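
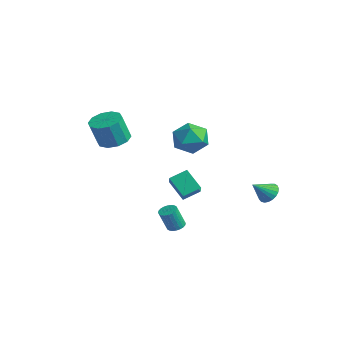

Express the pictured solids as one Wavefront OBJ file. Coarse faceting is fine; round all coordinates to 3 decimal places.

v 2.575 -1.23 -3.587
v 2.892 -1.596 -3.714
v 2.842 -2.055 -2.52
v 2.525 -1.69 -2.393
v 3.016 -1.457 -3.655
v 2.965 -1.916 -2.462
v 3.072 -1.283 -3.586
v 3.022 -1.742 -2.392
v 3.053 -1.102 -3.517
v 3.003 -1.561 -2.323
v 2.961 -0.94 -3.459
v 2.911 -1.399 -2.265
v 2.811 -0.822 -3.42
v 2.76 -1.281 -2.226
v 2.624 -0.767 -3.406
v 2.574 -1.226 -2.213
v 2.43 -0.782 -3.42
v 2.38 -1.241 -2.227
v 2.258 -0.865 -3.46
v 2.208 -1.324 -2.266
v 2.135 -1.004 -3.518
v 2.084 -1.463 -2.325
v 2.078 -1.178 -3.588
v 2.028 -1.637 -2.394
v 2.097 -1.359 -3.657
v 2.047 -1.818 -2.463
v 2.189 -1.521 -3.715
v 2.139 -1.98 -2.521
v 2.34 -1.639 -3.754
v 2.289 -2.098 -2.56
v 2.526 -1.694 -3.767
v 2.476 -2.153 -2.574
v 2.72 -1.679 -3.753
v 2.67 -2.138 -2.56
v 0.775 1.655 1.797
v 1.469 1.003 1.302
v -0.549 0.777 1.098
v 0.145 0.125 0.603
v 0.041 0.088 1.67
v 0.859 0.63 2.102
v 0.061 1.15 0.298
v 0.879 1.692 0.73
v 1.027 0.69 0.376
v 1.014 0.034 1.224
v -0.094 1.746 1.176
v -0.107 1.09 2.024
v -1.178 -2.611 1.324
v -0.663 -1.913 1.564
v -0.647 -2.431 3.036
v -1.162 -3.129 2.796
v -1.195 -1.762 1.623
v -1.179 -2.28 3.095
v -1.721 -1.936 1.568
v -1.705 -2.454 3.039
v -2.039 -2.367 1.42
v -2.023 -2.885 2.891
v -2.029 -2.892 1.235
v -2.012 -3.41 2.706
v -1.693 -3.309 1.084
v -1.677 -3.827 2.556
v -1.161 -3.46 1.025
v -1.145 -3.978 2.497
v -0.635 -3.286 1.081
v -0.619 -3.804 2.552
v -0.317 -2.855 1.229
v -0.301 -3.373 2.7
v -0.328 -2.33 1.414
v -0.311 -2.848 2.885
v -2.362 1.317 -2.983
v -2.174 2.291 -2.531
v -3.432 1.942 -3.882
v -3.243 2.915 -3.43
v -1.377 1.585 -3.97
v -1.188 2.558 -3.518
v -2.446 2.209 -4.869
v -2.258 3.183 -4.417
v 2.816 4.124 -2.575
v 3.31 3.793 -2.905
v 2.724 3.176 -1.765
v 3.456 3.942 -2.715
v 3.492 4.122 -2.5
v 3.411 4.303 -2.298
v 3.227 4.452 -2.144
v 2.972 4.545 -2.065
v 2.69 4.565 -2.074
v 2.43 4.509 -2.169
v 2.236 4.385 -2.335
v 2.143 4.217 -2.543
v 2.167 4.033 -2.755
v 2.302 3.864 -2.937
v 2.527 3.74 -3.056
v 2.801 3.682 -3.092
v 3.078 3.701 -3.039
f 2 1 5
f 2 5 3
f 3 5 6
f 3 6 4
f 5 1 7
f 5 7 6
f 6 7 8
f 6 8 4
f 7 1 9
f 7 9 8
f 8 9 10
f 8 10 4
f 9 1 11
f 9 11 10
f 10 11 12
f 10 12 4
f 11 1 13
f 11 13 12
f 12 13 14
f 12 14 4
f 13 1 15
f 13 15 14
f 14 15 16
f 14 16 4
f 15 1 17
f 15 17 16
f 16 17 18
f 16 18 4
f 17 1 19
f 17 19 18
f 18 19 20
f 18 20 4
f 19 1 21
f 19 21 20
f 20 21 22
f 20 22 4
f 21 1 23
f 21 23 22
f 22 23 24
f 22 24 4
f 23 1 25
f 23 25 24
f 24 25 26
f 24 26 4
f 25 1 27
f 25 27 26
f 26 27 28
f 26 28 4
f 27 1 29
f 27 29 28
f 28 29 30
f 28 30 4
f 29 1 31
f 29 31 30
f 30 31 32
f 30 32 4
f 31 1 33
f 31 33 32
f 32 33 34
f 32 34 4
f 33 1 2
f 33 2 34
f 34 2 3
f 34 3 4
f 35 46 40
f 35 40 36
f 35 36 42
f 35 42 45
f 35 45 46
f 36 40 44
f 40 46 39
f 46 45 37
f 45 42 41
f 42 36 43
f 38 44 39
f 38 39 37
f 38 37 41
f 38 41 43
f 38 43 44
f 39 44 40
f 37 39 46
f 41 37 45
f 43 41 42
f 44 43 36
f 48 47 51
f 48 51 49
f 49 51 52
f 49 52 50
f 51 47 53
f 51 53 52
f 52 53 54
f 52 54 50
f 53 47 55
f 53 55 54
f 54 55 56
f 54 56 50
f 55 47 57
f 55 57 56
f 56 57 58
f 56 58 50
f 57 47 59
f 57 59 58
f 58 59 60
f 58 60 50
f 59 47 61
f 59 61 60
f 60 61 62
f 60 62 50
f 61 47 63
f 61 63 62
f 62 63 64
f 62 64 50
f 63 47 65
f 63 65 64
f 64 65 66
f 64 66 50
f 65 47 67
f 65 67 66
f 66 67 68
f 66 68 50
f 67 47 48
f 67 48 68
f 68 48 49
f 68 49 50
f 70 72 69
f 73 70 69
f 69 72 71
f 71 73 69
f 70 76 72
f 74 70 73
f 74 76 70
f 72 76 71
f 75 73 71
f 71 76 75
f 75 74 73
f 76 74 75
f 78 77 80
f 78 80 79
f 80 77 81
f 80 81 79
f 81 77 82
f 81 82 79
f 82 77 83
f 82 83 79
f 83 77 84
f 83 84 79
f 84 77 85
f 84 85 79
f 85 77 86
f 85 86 79
f 86 77 87
f 86 87 79
f 87 77 88
f 87 88 79
f 88 77 89
f 88 89 79
f 89 77 90
f 89 90 79
f 90 77 91
f 90 91 79
f 91 77 92
f 91 92 79
f 92 77 93
f 92 93 79
f 93 77 78
f 93 78 79



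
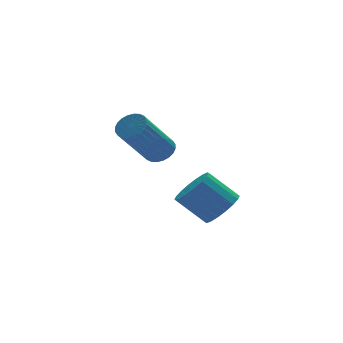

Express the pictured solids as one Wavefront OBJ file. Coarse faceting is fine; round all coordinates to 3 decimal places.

v -1.299 3.419 1.001
v -0.891 2.998 1.169
v -2.173 2.38 2.728
v -2.581 2.801 2.559
v -0.822 3.184 1.3
v -2.103 2.567 2.859
v -0.826 3.407 1.385
v -2.107 2.789 2.944
v -0.902 3.631 1.412
v -2.183 3.013 2.97
v -1.038 3.822 1.376
v -2.319 3.205 2.934
v -1.214 3.953 1.283
v -2.495 3.335 2.841
v -1.403 4.002 1.147
v -2.684 3.384 2.705
v -1.576 3.962 0.988
v -2.857 3.345 2.547
v -1.707 3.84 0.832
v -2.989 3.222 2.391
v -1.777 3.653 0.701
v -3.058 3.036 2.26
v -1.773 3.431 0.616
v -3.054 2.813 2.175
v -1.697 3.207 0.59
v -2.978 2.589 2.148
v -1.561 3.015 0.626
v -2.842 2.398 2.184
v -1.385 2.885 0.719
v -2.666 2.267 2.277
v -1.196 2.836 0.855
v -2.477 2.218 2.413
v -1.023 2.875 1.013
v -2.304 2.258 2.572
v 1.041 3.393 -2.209
v 1.429 2.929 -1.598
v 0.507 3.522 -0.56
v 0.119 3.987 -1.171
v 1.634 3.252 -1.601
v 0.711 3.846 -0.564
v 1.721 3.604 -1.725
v 0.798 4.197 -0.688
v 1.673 3.914 -1.945
v 0.75 4.507 -0.907
v 1.5 4.121 -2.216
v 0.577 4.714 -1.179
v 1.237 4.183 -2.487
v 0.314 4.777 -1.449
v 0.935 4.09 -2.702
v 0.012 4.683 -1.665
v 0.653 3.858 -2.82
v -0.269 4.451 -1.782
v 0.449 3.534 -2.816
v -0.474 4.128 -1.779
v 0.362 3.183 -2.692
v -0.561 3.776 -1.655
v 0.41 2.873 -2.473
v -0.513 3.466 -1.435
v 0.583 2.666 -2.201
v -0.34 3.259 -1.164
v 0.846 2.603 -1.931
v -0.077 3.197 -0.893
v 1.148 2.697 -1.715
v 0.225 3.29 -0.678
f 2 1 5
f 2 5 3
f 3 5 6
f 3 6 4
f 5 1 7
f 5 7 6
f 6 7 8
f 6 8 4
f 7 1 9
f 7 9 8
f 8 9 10
f 8 10 4
f 9 1 11
f 9 11 10
f 10 11 12
f 10 12 4
f 11 1 13
f 11 13 12
f 12 13 14
f 12 14 4
f 13 1 15
f 13 15 14
f 14 15 16
f 14 16 4
f 15 1 17
f 15 17 16
f 16 17 18
f 16 18 4
f 17 1 19
f 17 19 18
f 18 19 20
f 18 20 4
f 19 1 21
f 19 21 20
f 20 21 22
f 20 22 4
f 21 1 23
f 21 23 22
f 22 23 24
f 22 24 4
f 23 1 25
f 23 25 24
f 24 25 26
f 24 26 4
f 25 1 27
f 25 27 26
f 26 27 28
f 26 28 4
f 27 1 29
f 27 29 28
f 28 29 30
f 28 30 4
f 29 1 31
f 29 31 30
f 30 31 32
f 30 32 4
f 31 1 33
f 31 33 32
f 32 33 34
f 32 34 4
f 33 1 2
f 33 2 34
f 34 2 3
f 34 3 4
f 36 35 39
f 36 39 37
f 37 39 40
f 37 40 38
f 39 35 41
f 39 41 40
f 40 41 42
f 40 42 38
f 41 35 43
f 41 43 42
f 42 43 44
f 42 44 38
f 43 35 45
f 43 45 44
f 44 45 46
f 44 46 38
f 45 35 47
f 45 47 46
f 46 47 48
f 46 48 38
f 47 35 49
f 47 49 48
f 48 49 50
f 48 50 38
f 49 35 51
f 49 51 50
f 50 51 52
f 50 52 38
f 51 35 53
f 51 53 52
f 52 53 54
f 52 54 38
f 53 35 55
f 53 55 54
f 54 55 56
f 54 56 38
f 55 35 57
f 55 57 56
f 56 57 58
f 56 58 38
f 57 35 59
f 57 59 58
f 58 59 60
f 58 60 38
f 59 35 61
f 59 61 60
f 60 61 62
f 60 62 38
f 61 35 63
f 61 63 62
f 62 63 64
f 62 64 38
f 63 35 36
f 63 36 64
f 64 36 37
f 64 37 38



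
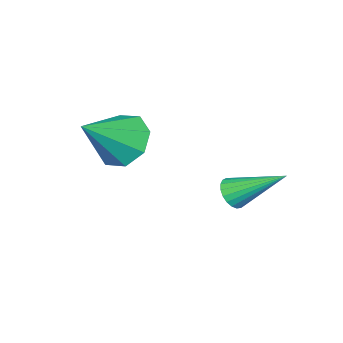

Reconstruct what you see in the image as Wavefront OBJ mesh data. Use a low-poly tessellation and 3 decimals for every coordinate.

v 2.416 -2.211 1.396
v 3.029 -2.368 0.582
v 3.924 -2.489 2.584
v 3 -1.61 0.796
v 2.629 -1.204 1.361
v 2.134 -1.388 1.946
v 1.804 -2.054 2.209
v 1.833 -2.812 1.995
v 2.203 -3.218 1.43
v 2.699 -3.034 0.845
v 0.105 0.125 -1.112
v 0.674 0.186 -0.934
v -0.425 1.715 0.032
v 0.668 0.33 -1.137
v 0.564 0.439 -1.336
v 0.381 0.493 -1.497
v 0.15 0.484 -1.591
v -0.089 0.413 -1.602
v -0.294 0.291 -1.528
v -0.43 0.141 -1.383
v -0.474 -0.012 -1.191
v -0.418 -0.141 -0.985
v -0.271 -0.224 -0.801
v -0.06 -0.247 -0.671
v 0.181 -0.206 -0.618
v 0.408 -0.108 -0.649
v 0.582 0.031 -0.761
f 2 1 4
f 2 4 3
f 4 1 5
f 4 5 3
f 5 1 6
f 5 6 3
f 6 1 7
f 6 7 3
f 7 1 8
f 7 8 3
f 8 1 9
f 8 9 3
f 9 1 10
f 9 10 3
f 10 1 2
f 10 2 3
f 12 11 14
f 12 14 13
f 14 11 15
f 14 15 13
f 15 11 16
f 15 16 13
f 16 11 17
f 16 17 13
f 17 11 18
f 17 18 13
f 18 11 19
f 18 19 13
f 19 11 20
f 19 20 13
f 20 11 21
f 20 21 13
f 21 11 22
f 21 22 13
f 22 11 23
f 22 23 13
f 23 11 24
f 23 24 13
f 24 11 25
f 24 25 13
f 25 11 26
f 25 26 13
f 26 11 27
f 26 27 13
f 27 11 12
f 27 12 13



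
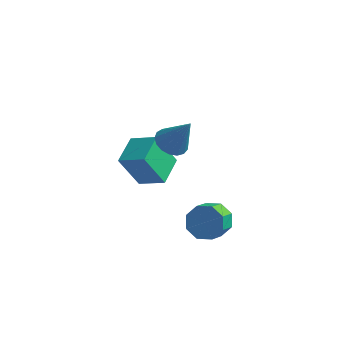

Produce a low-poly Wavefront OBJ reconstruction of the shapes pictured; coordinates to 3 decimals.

v -0.394 -0.129 2.861
v 0.134 -0.726 2.565
v 0.534 -0.131 4.519
v 0.315 -0.376 2.464
v 0.334 0.03 2.453
v 0.186 0.4 2.536
v -0.095 0.648 2.694
v -0.444 0.719 2.89
v -0.782 0.595 3.079
v -1.032 0.305 3.218
v -1.135 -0.085 3.276
v -1.068 -0.484 3.238
v -0.847 -0.802 3.114
v -0.523 -0.967 2.932
v -0.168 -0.939 2.734
v 1.613 0.105 -2.398
v 2.562 0.007 -2.507
v 2.536 -1.064 -1.771
v 1.587 -0.965 -1.662
v 2.387 0.415 -1.921
v 2.361 -0.656 -1.185
v 1.758 0.641 -1.615
v 1.733 -0.43 -0.878
v 1.045 0.553 -1.767
v 1.019 -0.518 -1.031
v 0.664 0.204 -2.289
v 0.638 -0.867 -1.553
v 0.839 -0.204 -2.875
v 0.813 -1.275 -2.139
v 1.467 -0.43 -3.182
v 1.442 -1.501 -2.445
v 2.181 -0.342 -3.029
v 2.155 -1.413 -2.293
v -2.34 0.528 -1.527
v -3.204 0.136 0.245
v -2.409 2.115 -1.209
v -3.273 1.723 0.563
v -0.987 0.457 -0.883
v -1.851 0.065 0.889
v -1.056 2.044 -0.565
v -1.92 1.652 1.207
f 2 1 4
f 2 4 3
f 4 1 5
f 4 5 3
f 5 1 6
f 5 6 3
f 6 1 7
f 6 7 3
f 7 1 8
f 7 8 3
f 8 1 9
f 8 9 3
f 9 1 10
f 9 10 3
f 10 1 11
f 10 11 3
f 11 1 12
f 11 12 3
f 12 1 13
f 12 13 3
f 13 1 14
f 13 14 3
f 14 1 15
f 14 15 3
f 15 1 2
f 15 2 3
f 17 16 20
f 17 20 18
f 18 20 21
f 18 21 19
f 20 16 22
f 20 22 21
f 21 22 23
f 21 23 19
f 22 16 24
f 22 24 23
f 23 24 25
f 23 25 19
f 24 16 26
f 24 26 25
f 25 26 27
f 25 27 19
f 26 16 28
f 26 28 27
f 27 28 29
f 27 29 19
f 28 16 30
f 28 30 29
f 29 30 31
f 29 31 19
f 30 16 32
f 30 32 31
f 31 32 33
f 31 33 19
f 32 16 17
f 32 17 33
f 33 17 18
f 33 18 19
f 35 37 34
f 38 35 34
f 34 37 36
f 36 38 34
f 35 41 37
f 39 35 38
f 39 41 35
f 37 41 36
f 40 38 36
f 36 41 40
f 40 39 38
f 41 39 40



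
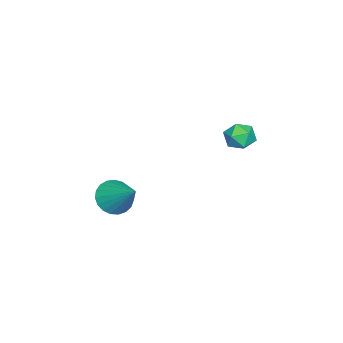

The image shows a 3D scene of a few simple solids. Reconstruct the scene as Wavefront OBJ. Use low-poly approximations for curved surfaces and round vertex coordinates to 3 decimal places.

v -1.181 -3.696 -2.951
v -0.392 -4.146 -3.017
v -0.339 -2.404 -1.709
v -0.363 -3.894 -3.298
v -0.476 -3.609 -3.52
v -0.71 -3.338 -3.642
v -1.026 -3.13 -3.646
v -1.368 -3.019 -3.529
v -1.678 -3.026 -3.312
v -1.902 -3.148 -3.033
v -2.002 -3.366 -2.739
v -1.959 -3.64 -2.482
v -1.781 -3.924 -2.306
v -1.5 -4.169 -2.242
v -1.164 -4.332 -2.3
v -0.83 -4.385 -2.471
v -0.557 -4.32 -2.724
v -1.127 2.507 2.019
v -0.466 2.188 1.96
v -1.594 1.472 2.38
v -0.933 1.153 2.321
v -1.055 1.654 2.847
v -0.766 2.293 2.624
v -1.294 1.367 1.716
v -1.005 2.006 1.493
v -0.569 1.484 1.773
v -0.421 1.661 2.472
v -1.639 1.999 1.868
v -1.491 2.176 2.567
f 2 1 4
f 2 4 3
f 4 1 5
f 4 5 3
f 5 1 6
f 5 6 3
f 6 1 7
f 6 7 3
f 7 1 8
f 7 8 3
f 8 1 9
f 8 9 3
f 9 1 10
f 9 10 3
f 10 1 11
f 10 11 3
f 11 1 12
f 11 12 3
f 12 1 13
f 12 13 3
f 13 1 14
f 13 14 3
f 14 1 15
f 14 15 3
f 15 1 16
f 15 16 3
f 16 1 17
f 16 17 3
f 17 1 2
f 17 2 3
f 18 29 23
f 18 23 19
f 18 19 25
f 18 25 28
f 18 28 29
f 19 23 27
f 23 29 22
f 29 28 20
f 28 25 24
f 25 19 26
f 21 27 22
f 21 22 20
f 21 20 24
f 21 24 26
f 21 26 27
f 22 27 23
f 20 22 29
f 24 20 28
f 26 24 25
f 27 26 19



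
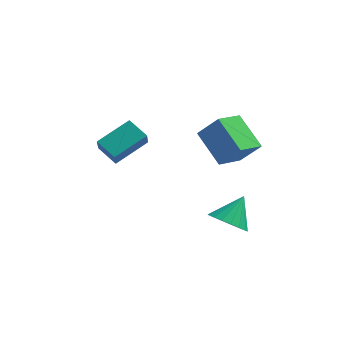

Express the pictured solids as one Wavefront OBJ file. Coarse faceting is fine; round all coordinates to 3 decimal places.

v 2.286 0.096 -4.406
v 3.208 -0.425 -4.377
v 2.874 1.204 -3.214
v 3.281 -0.102 -4.713
v 3.156 0.26 -4.988
v 2.859 0.59 -5.148
v 2.448 0.822 -5.161
v 2.005 0.91 -5.024
v 1.618 0.837 -4.765
v 1.363 0.617 -4.434
v 1.291 0.294 -4.098
v 1.416 -0.068 -3.823
v 1.713 -0.398 -3.663
v 2.123 -0.63 -3.65
v 2.566 -0.718 -3.787
v 2.953 -0.645 -4.046
v -3.452 1.702 -2.144
v -3.383 1.158 -1.261
v -4.457 2.38 -1.649
v -4.388 1.836 -0.765
v -2.152 3.084 -1.395
v -2.083 2.54 -0.511
v -3.157 3.762 -0.899
v -3.088 3.218 -0.016
v 2.731 0.796 0.39
v 1.456 2.046 1.533
v 1.71 0.868 -0.827
v 0.435 2.117 0.317
v 3.525 2.143 -0.197
v 2.25 3.392 0.947
v 2.504 2.214 -1.413
v 1.229 3.464 -0.27
f 2 1 4
f 2 4 3
f 4 1 5
f 4 5 3
f 5 1 6
f 5 6 3
f 6 1 7
f 6 7 3
f 7 1 8
f 7 8 3
f 8 1 9
f 8 9 3
f 9 1 10
f 9 10 3
f 10 1 11
f 10 11 3
f 11 1 12
f 11 12 3
f 12 1 13
f 12 13 3
f 13 1 14
f 13 14 3
f 14 1 15
f 14 15 3
f 15 1 16
f 15 16 3
f 16 1 2
f 16 2 3
f 18 20 17
f 21 18 17
f 17 20 19
f 19 21 17
f 18 24 20
f 22 18 21
f 22 24 18
f 20 24 19
f 23 21 19
f 19 24 23
f 23 22 21
f 24 22 23
f 26 28 25
f 29 26 25
f 25 28 27
f 27 29 25
f 26 32 28
f 30 26 29
f 30 32 26
f 28 32 27
f 31 29 27
f 27 32 31
f 31 30 29
f 32 30 31



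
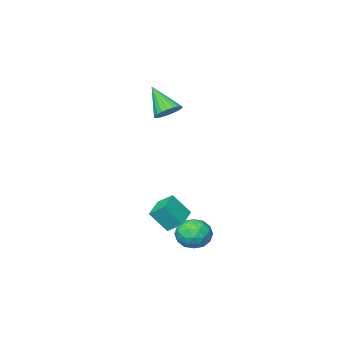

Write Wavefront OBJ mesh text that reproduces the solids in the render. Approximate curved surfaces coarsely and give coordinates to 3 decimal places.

v 0.416 -2.155 2.769
v 0.839 -1.631 3.163
v 0.564 -3.345 4.191
v 0.537 -1.558 3.256
v 0.214 -1.588 3.265
v -0.074 -1.716 3.188
v -0.277 -1.92 3.038
v -0.361 -2.164 2.842
v -0.309 -2.407 2.633
v -0.133 -2.607 2.448
v 0.138 -2.728 2.318
v 0.458 -2.75 2.267
v 0.77 -2.67 2.302
v 1.021 -2.5 2.418
v 1.167 -2.271 2.594
v 1.184 -2.021 2.801
v 1.067 -1.795 3.002
v 2.389 1.188 -2.868
v 3.059 0.651 -1.775
v 2.017 1.881 -2.3
v 2.687 1.345 -1.207
v 3.453 1.975 -3.133
v 4.123 1.439 -2.04
v 3.081 2.669 -2.565
v 3.751 2.132 -1.472
v 2.46 3.978 -3.358
v 3.368 3.933 -3.58
v 2.692 3.007 -2.22
v 3.6 2.962 -2.442
v 3.244 3.749 -2.083
v 3.101 4.35 -2.786
v 2.959 2.59 -3.014
v 2.816 3.191 -3.717
v 3.676 3.076 -3.368
v 3.853 3.792 -2.792
v 2.207 3.148 -3.008
v 2.384 3.864 -2.432
v 2.894 4.041 -3.569
v 3.166 2.899 -2.231
v 2.957 3.362 -2.02
v 3.491 3.336 -2.15
v 2.737 4.286 -3.102
v 3.271 4.26 -3.233
v 3.198 4.151 -2.353
v 2.789 2.68 -2.567
v 3.323 2.654 -2.698
v 2.569 3.604 -3.65
v 3.103 3.578 -3.78
v 2.862 2.789 -3.447
v 3.609 3.511 -3.575
v 3.745 2.94 -2.906
v 3.368 2.721 -3.242
v 3.284 3.074 -3.655
v 3.712 3.932 -3.236
v 3.848 3.361 -2.567
v 3.639 3.824 -2.356
v 3.555 4.177 -2.77
v 3.893 3.428 -3.112
v 2.212 3.579 -3.233
v 2.348 3.008 -2.564
v 2.505 2.763 -3.03
v 2.421 3.116 -3.444
v 2.315 4 -2.894
v 2.451 3.429 -2.225
v 2.776 3.866 -2.145
v 2.692 4.219 -2.558
v 2.167 3.512 -2.688
f 2 1 4
f 2 4 3
f 4 1 5
f 4 5 3
f 5 1 6
f 5 6 3
f 6 1 7
f 6 7 3
f 7 1 8
f 7 8 3
f 8 1 9
f 8 9 3
f 9 1 10
f 9 10 3
f 10 1 11
f 10 11 3
f 11 1 12
f 11 12 3
f 12 1 13
f 12 13 3
f 13 1 14
f 13 14 3
f 14 1 15
f 14 15 3
f 15 1 16
f 15 16 3
f 16 1 17
f 16 17 3
f 17 1 2
f 17 2 3
f 19 21 18
f 22 19 18
f 18 21 20
f 20 22 18
f 19 25 21
f 23 19 22
f 23 25 19
f 21 25 20
f 24 22 20
f 20 25 24
f 24 23 22
f 25 23 24
f 26 63 42
f 63 37 66
f 42 66 31
f 63 66 42
f 26 42 38
f 42 31 43
f 38 43 27
f 42 43 38
f 26 38 47
f 38 27 48
f 47 48 33
f 38 48 47
f 26 47 59
f 47 33 62
f 59 62 36
f 47 62 59
f 26 59 63
f 59 36 67
f 63 67 37
f 59 67 63
f 27 43 54
f 43 31 57
f 54 57 35
f 43 57 54
f 31 66 44
f 66 37 65
f 44 65 30
f 66 65 44
f 37 67 64
f 67 36 60
f 64 60 28
f 67 60 64
f 36 62 61
f 62 33 49
f 61 49 32
f 62 49 61
f 33 48 53
f 48 27 50
f 53 50 34
f 48 50 53
f 29 55 41
f 55 35 56
f 41 56 30
f 55 56 41
f 29 41 39
f 41 30 40
f 39 40 28
f 41 40 39
f 29 39 46
f 39 28 45
f 46 45 32
f 39 45 46
f 29 46 51
f 46 32 52
f 51 52 34
f 46 52 51
f 29 51 55
f 51 34 58
f 55 58 35
f 51 58 55
f 30 56 44
f 56 35 57
f 44 57 31
f 56 57 44
f 28 40 64
f 40 30 65
f 64 65 37
f 40 65 64
f 32 45 61
f 45 28 60
f 61 60 36
f 45 60 61
f 34 52 53
f 52 32 49
f 53 49 33
f 52 49 53
f 35 58 54
f 58 34 50
f 54 50 27
f 58 50 54



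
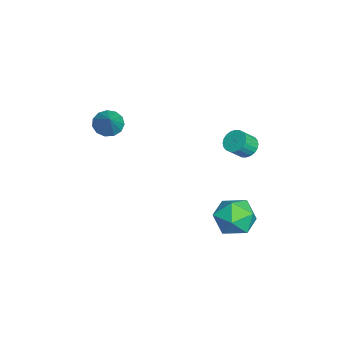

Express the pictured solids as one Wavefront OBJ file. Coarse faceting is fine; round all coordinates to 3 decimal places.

v -0.507 -3.489 2.388
v 0.07 -3.652 1.815
v 0.727 -3.351 3.592
v 0.015 -3.187 1.818
v -0.206 -2.819 2.002
v -0.523 -2.663 2.309
v -0.834 -2.769 2.641
v -1.042 -3.104 2.893
v -1.08 -3.561 2.984
v -0.937 -3.995 2.886
v -0.657 -4.269 2.63
v -0.329 -4.295 2.297
v -0.058 -4.065 1.993
v 1.816 3.532 -1.813
v 2.302 4.015 -2.872
v 2.818 1.785 -2.148
v 3.304 2.268 -3.207
v 3.667 2.716 -2.085
v 3.048 3.796 -1.878
v 2.072 2.004 -3.142
v 1.453 3.084 -2.935
v 2.461 3.07 -3.694
v 3.446 3.51 -3.041
v 1.674 2.29 -1.979
v 2.659 2.73 -1.326
v -1.52 3.61 -0.167
v -1.252 3.172 -0.686
v -0.793 2.512 0.108
v -1.06 2.95 0.627
v -1.039 3.358 -0.655
v -0.579 2.698 0.139
v -0.899 3.582 -0.55
v -0.439 2.922 0.244
v -0.853 3.811 -0.386
v -0.393 3.151 0.408
v -0.909 4.009 -0.189
v -0.449 3.349 0.605
v -1.058 4.146 0.011
v -0.598 3.486 0.805
v -1.277 4.202 0.185
v -0.817 3.542 0.978
v -1.533 4.167 0.304
v -1.073 3.507 1.098
v -1.787 4.048 0.352
v -1.328 3.388 1.146
v -2.001 3.862 0.321
v -1.541 3.202 1.115
v -2.141 3.638 0.216
v -1.681 2.978 1.01
v -2.187 3.409 0.052
v -1.727 2.749 0.846
v -2.131 3.211 -0.145
v -1.671 2.551 0.649
v -1.982 3.074 -0.345
v -1.522 2.414 0.449
v -1.763 3.018 -0.518
v -1.303 2.358 0.275
v -1.507 3.053 -0.638
v -1.047 2.393 0.156
f 2 1 4
f 2 4 3
f 4 1 5
f 4 5 3
f 5 1 6
f 5 6 3
f 6 1 7
f 6 7 3
f 7 1 8
f 7 8 3
f 8 1 9
f 8 9 3
f 9 1 10
f 9 10 3
f 10 1 11
f 10 11 3
f 11 1 12
f 11 12 3
f 12 1 13
f 12 13 3
f 13 1 2
f 13 2 3
f 14 25 19
f 14 19 15
f 14 15 21
f 14 21 24
f 14 24 25
f 15 19 23
f 19 25 18
f 25 24 16
f 24 21 20
f 21 15 22
f 17 23 18
f 17 18 16
f 17 16 20
f 17 20 22
f 17 22 23
f 18 23 19
f 16 18 25
f 20 16 24
f 22 20 21
f 23 22 15
f 27 26 30
f 27 30 28
f 28 30 31
f 28 31 29
f 30 26 32
f 30 32 31
f 31 32 33
f 31 33 29
f 32 26 34
f 32 34 33
f 33 34 35
f 33 35 29
f 34 26 36
f 34 36 35
f 35 36 37
f 35 37 29
f 36 26 38
f 36 38 37
f 37 38 39
f 37 39 29
f 38 26 40
f 38 40 39
f 39 40 41
f 39 41 29
f 40 26 42
f 40 42 41
f 41 42 43
f 41 43 29
f 42 26 44
f 42 44 43
f 43 44 45
f 43 45 29
f 44 26 46
f 44 46 45
f 45 46 47
f 45 47 29
f 46 26 48
f 46 48 47
f 47 48 49
f 47 49 29
f 48 26 50
f 48 50 49
f 49 50 51
f 49 51 29
f 50 26 52
f 50 52 51
f 51 52 53
f 51 53 29
f 52 26 54
f 52 54 53
f 53 54 55
f 53 55 29
f 54 26 56
f 54 56 55
f 55 56 57
f 55 57 29
f 56 26 58
f 56 58 57
f 57 58 59
f 57 59 29
f 58 26 27
f 58 27 59
f 59 27 28
f 59 28 29



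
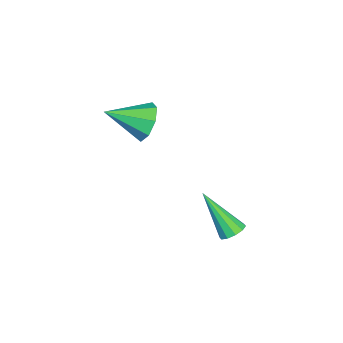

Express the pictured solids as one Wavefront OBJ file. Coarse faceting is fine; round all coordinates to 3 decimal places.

v 0.501 -2.815 -1.363
v 1.006 -2.35 -0.845
v 1.059 -4.185 -0.677
v 0.411 -2.462 -0.584
v -0.13 -2.78 -0.78
v -0.302 -3.12 -1.317
v -0.003 -3.281 -1.882
v 0.591 -3.169 -2.142
v 1.133 -2.85 -1.946
v 1.304 -2.511 -1.409
v 3.96 1.111 -3.556
v 4.362 0.825 -3.683
v 3.64 -0.011 -2.044
v 4.463 1.054 -3.492
v 4.371 1.305 -3.325
v 4.123 1.482 -3.246
v 3.812 1.518 -3.285
v 3.558 1.398 -3.428
v 3.457 1.169 -3.62
v 3.549 0.918 -3.787
v 3.797 0.741 -3.866
v 4.108 0.705 -3.826
f 2 1 4
f 2 4 3
f 4 1 5
f 4 5 3
f 5 1 6
f 5 6 3
f 6 1 7
f 6 7 3
f 7 1 8
f 7 8 3
f 8 1 9
f 8 9 3
f 9 1 10
f 9 10 3
f 10 1 2
f 10 2 3
f 12 11 14
f 12 14 13
f 14 11 15
f 14 15 13
f 15 11 16
f 15 16 13
f 16 11 17
f 16 17 13
f 17 11 18
f 17 18 13
f 18 11 19
f 18 19 13
f 19 11 20
f 19 20 13
f 20 11 21
f 20 21 13
f 21 11 22
f 21 22 13
f 22 11 12
f 22 12 13



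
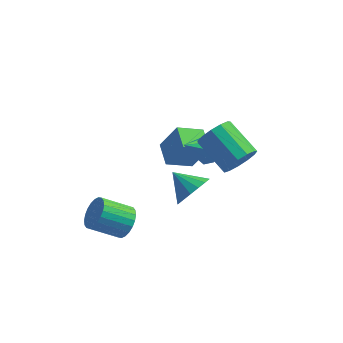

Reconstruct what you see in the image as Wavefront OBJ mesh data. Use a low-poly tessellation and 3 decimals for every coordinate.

v 3.331 -0.095 2.835
v 3.939 0.152 3.577
v 2.376 1.202 4.507
v 1.769 0.955 3.765
v 3.984 0.557 3.195
v 2.421 1.606 4.126
v 3.822 0.755 2.7
v 2.259 1.804 3.63
v 3.504 0.683 2.247
v 1.941 1.733 3.177
v 3.131 0.364 1.981
v 1.568 1.414 2.911
v 2.822 -0.1 1.986
v 1.259 0.949 2.916
v 2.675 -0.563 2.26
v 1.112 0.487 3.191
v 2.736 -0.877 2.717
v 1.173 0.173 3.648
v 2.986 -0.943 3.212
v 1.423 0.107 4.142
v 3.346 -0.739 3.586
v 1.783 0.311 4.517
v 3.701 -0.331 3.722
v 2.138 0.719 4.653
v 1.005 2.969 0.256
v 1.567 3.145 0.911
v 0.035 1.951 1.364
v 1.063 3.59 0.878
v 0.525 3.671 0.481
v 0.268 3.341 -0.047
v 0.443 2.793 -0.398
v 0.948 2.348 -0.365
v 1.486 2.267 0.032
v 1.742 2.597 0.56
v 1.627 -2.263 2.165
v 1.967 -2.734 3.016
v 0.473 -1.777 2.895
v 2.171 -2.286 3.039
v 2.25 -1.832 2.862
v 2.187 -1.478 2.526
v 1.995 -1.303 2.106
v 1.719 -1.349 1.701
v 1.422 -1.603 1.401
v 1.172 -2.01 1.276
v 1.026 -2.474 1.355
v 1.018 -2.89 1.62
v 1.149 -3.162 2.009
v 1.39 -3.229 2.434
v 1.685 -3.074 2.797
v -2.093 -1.009 -2.621
v -1.704 -0.666 -1.849
v -3.138 -1.209 -0.886
v -3.527 -1.551 -1.659
v -1.892 -0.379 -1.967
v -3.326 -0.922 -1.004
v -2.111 -0.188 -2.184
v -3.544 -0.731 -1.222
v -2.327 -0.121 -2.468
v -3.76 -0.664 -1.506
v -2.507 -0.19 -2.776
v -3.941 -0.733 -1.813
v -2.624 -0.383 -3.06
v -4.058 -0.926 -2.097
v -2.661 -0.672 -3.277
v -4.094 -1.215 -2.314
v -2.611 -1.012 -3.394
v -4.044 -1.555 -2.432
v -2.482 -1.351 -3.394
v -3.916 -1.894 -2.431
v -2.294 -1.638 -3.276
v -3.728 -2.181 -2.313
v -2.076 -1.829 -3.058
v -3.509 -2.372 -2.096
v -1.86 -1.896 -2.774
v -3.293 -2.439 -1.812
v -1.679 -1.827 -2.467
v -3.113 -2.37 -1.504
v -1.562 -1.634 -2.183
v -2.996 -2.177 -1.22
v -1.526 -1.345 -1.966
v -2.959 -1.888 -1.003
v -1.576 -1.005 -1.848
v -3.009 -1.548 -0.886
v -1.135 2.895 -1.419
v -0.246 2.921 0.215
v -1.772 4.074 -1.091
v -0.883 4.101 0.542
v 0.023 3.699 -2.062
v 0.912 3.726 -0.429
v -0.614 4.879 -1.735
v 0.275 4.905 -0.101
f 2 1 5
f 2 5 3
f 3 5 6
f 3 6 4
f 5 1 7
f 5 7 6
f 6 7 8
f 6 8 4
f 7 1 9
f 7 9 8
f 8 9 10
f 8 10 4
f 9 1 11
f 9 11 10
f 10 11 12
f 10 12 4
f 11 1 13
f 11 13 12
f 12 13 14
f 12 14 4
f 13 1 15
f 13 15 14
f 14 15 16
f 14 16 4
f 15 1 17
f 15 17 16
f 16 17 18
f 16 18 4
f 17 1 19
f 17 19 18
f 18 19 20
f 18 20 4
f 19 1 21
f 19 21 20
f 20 21 22
f 20 22 4
f 21 1 23
f 21 23 22
f 22 23 24
f 22 24 4
f 23 1 2
f 23 2 24
f 24 2 3
f 24 3 4
f 26 25 28
f 26 28 27
f 28 25 29
f 28 29 27
f 29 25 30
f 29 30 27
f 30 25 31
f 30 31 27
f 31 25 32
f 31 32 27
f 32 25 33
f 32 33 27
f 33 25 34
f 33 34 27
f 34 25 26
f 34 26 27
f 36 35 38
f 36 38 37
f 38 35 39
f 38 39 37
f 39 35 40
f 39 40 37
f 40 35 41
f 40 41 37
f 41 35 42
f 41 42 37
f 42 35 43
f 42 43 37
f 43 35 44
f 43 44 37
f 44 35 45
f 44 45 37
f 45 35 46
f 45 46 37
f 46 35 47
f 46 47 37
f 47 35 48
f 47 48 37
f 48 35 49
f 48 49 37
f 49 35 36
f 49 36 37
f 51 50 54
f 51 54 52
f 52 54 55
f 52 55 53
f 54 50 56
f 54 56 55
f 55 56 57
f 55 57 53
f 56 50 58
f 56 58 57
f 57 58 59
f 57 59 53
f 58 50 60
f 58 60 59
f 59 60 61
f 59 61 53
f 60 50 62
f 60 62 61
f 61 62 63
f 61 63 53
f 62 50 64
f 62 64 63
f 63 64 65
f 63 65 53
f 64 50 66
f 64 66 65
f 65 66 67
f 65 67 53
f 66 50 68
f 66 68 67
f 67 68 69
f 67 69 53
f 68 50 70
f 68 70 69
f 69 70 71
f 69 71 53
f 70 50 72
f 70 72 71
f 71 72 73
f 71 73 53
f 72 50 74
f 72 74 73
f 73 74 75
f 73 75 53
f 74 50 76
f 74 76 75
f 75 76 77
f 75 77 53
f 76 50 78
f 76 78 77
f 77 78 79
f 77 79 53
f 78 50 80
f 78 80 79
f 79 80 81
f 79 81 53
f 80 50 82
f 80 82 81
f 81 82 83
f 81 83 53
f 82 50 51
f 82 51 83
f 83 51 52
f 83 52 53
f 85 87 84
f 88 85 84
f 84 87 86
f 86 88 84
f 85 91 87
f 89 85 88
f 89 91 85
f 87 91 86
f 90 88 86
f 86 91 90
f 90 89 88
f 91 89 90



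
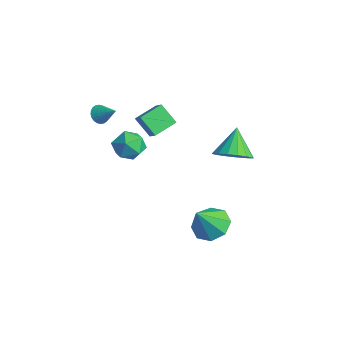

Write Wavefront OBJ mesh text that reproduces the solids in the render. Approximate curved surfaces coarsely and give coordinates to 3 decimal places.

v -3.442 -1.004 1.177
v -3.034 -0.464 0.485
v -2.026 -1.336 1.755
v -1.618 -0.796 1.063
v -2.135 -0.374 1.764
v -3.01 -0.17 1.406
v -2.05 -1.63 0.834
v -2.925 -1.426 0.476
v -2.173 -0.852 0.273
v -2.226 -0.075 0.848
v -2.834 -1.725 1.392
v -2.887 -0.948 1.967
v -3.901 -1.768 2.86
v -3.592 -2.243 2.735
v -2.979 -1.352 3.56
v -3.528 -2.104 2.569
v -3.521 -1.913 2.446
v -3.571 -1.701 2.387
v -3.672 -1.499 2.399
v -3.808 -1.337 2.482
v -3.957 -1.241 2.622
v -4.098 -1.226 2.798
v -4.209 -1.292 2.984
v -4.273 -1.431 3.151
v -4.281 -1.622 3.273
v -4.23 -1.834 3.332
v -4.13 -2.036 3.32
v -3.994 -2.198 3.237
v -3.845 -2.294 3.097
v -3.703 -2.309 2.921
v 0.425 2.086 -4.041
v 1.484 2.287 -4.096
v 0.695 1.074 -2.539
v 1.079 2.848 -3.644
v 0.29 2.963 -3.425
v -0.42 2.563 -3.567
v -0.635 1.884 -3.986
v -0.229 1.323 -4.437
v 0.56 1.208 -4.656
v 1.269 1.608 -4.515
v -0.136 3.606 0.249
v 0.666 4.261 0.421
v -1.024 4.354 1.531
v 0.383 4.504 0.084
v -0.019 4.54 -0.216
v -0.448 4.363 -0.409
v -0.805 4.012 -0.451
v -1.01 3.568 -0.333
v -1.014 3.133 -0.082
v -0.817 2.806 0.245
v -0.464 2.662 0.572
v -0.036 2.735 0.826
v 0.369 3.007 0.947
v 0.658 3.416 0.909
v 0.765 3.869 0.719
v -2.011 -0.01 1.814
v -2.799 -0.405 2.769
v -2.231 1.275 2.163
v -3.019 0.88 3.119
v -1.381 -0.04 2.321
v -2.169 -0.435 3.277
v -1.601 1.245 2.671
v -2.389 0.85 3.626
f 1 12 6
f 1 6 2
f 1 2 8
f 1 8 11
f 1 11 12
f 2 6 10
f 6 12 5
f 12 11 3
f 11 8 7
f 8 2 9
f 4 10 5
f 4 5 3
f 4 3 7
f 4 7 9
f 4 9 10
f 5 10 6
f 3 5 12
f 7 3 11
f 9 7 8
f 10 9 2
f 14 13 16
f 14 16 15
f 16 13 17
f 16 17 15
f 17 13 18
f 17 18 15
f 18 13 19
f 18 19 15
f 19 13 20
f 19 20 15
f 20 13 21
f 20 21 15
f 21 13 22
f 21 22 15
f 22 13 23
f 22 23 15
f 23 13 24
f 23 24 15
f 24 13 25
f 24 25 15
f 25 13 26
f 25 26 15
f 26 13 27
f 26 27 15
f 27 13 28
f 27 28 15
f 28 13 29
f 28 29 15
f 29 13 30
f 29 30 15
f 30 13 14
f 30 14 15
f 32 31 34
f 32 34 33
f 34 31 35
f 34 35 33
f 35 31 36
f 35 36 33
f 36 31 37
f 36 37 33
f 37 31 38
f 37 38 33
f 38 31 39
f 38 39 33
f 39 31 40
f 39 40 33
f 40 31 32
f 40 32 33
f 42 41 44
f 42 44 43
f 44 41 45
f 44 45 43
f 45 41 46
f 45 46 43
f 46 41 47
f 46 47 43
f 47 41 48
f 47 48 43
f 48 41 49
f 48 49 43
f 49 41 50
f 49 50 43
f 50 41 51
f 50 51 43
f 51 41 52
f 51 52 43
f 52 41 53
f 52 53 43
f 53 41 54
f 53 54 43
f 54 41 55
f 54 55 43
f 55 41 42
f 55 42 43
f 57 59 56
f 60 57 56
f 56 59 58
f 58 60 56
f 57 63 59
f 61 57 60
f 61 63 57
f 59 63 58
f 62 60 58
f 58 63 62
f 62 61 60
f 63 61 62



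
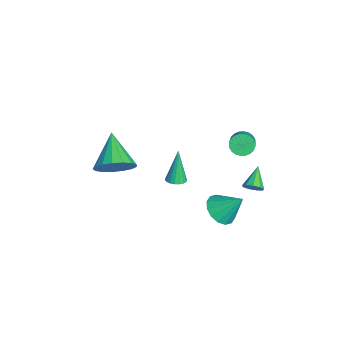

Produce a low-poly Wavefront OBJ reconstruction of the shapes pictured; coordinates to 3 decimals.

v 0.476 2.321 -2.144
v 1.001 2.785 -2.741
v 0.924 3.319 -0.976
v 0.575 2.998 -2.76
v 0.123 3.03 -2.614
v -0.234 2.872 -2.342
v -0.402 2.566 -2.017
v -0.334 2.195 -1.726
v -0.049 1.858 -1.547
v 0.376 1.645 -1.528
v 0.829 1.613 -1.675
v 1.186 1.771 -1.947
v 1.354 2.076 -2.271
v 1.286 2.447 -2.562
v -1.977 0.37 -1.908
v -1.567 0.043 -1.777
v -2.443 0.53 -0.052
v -1.466 0.261 -1.77
v -1.466 0.501 -1.791
v -1.567 0.714 -1.834
v -1.749 0.86 -1.893
v -1.976 0.908 -1.954
v -2.204 0.85 -2.006
v -2.386 0.697 -2.039
v -2.487 0.48 -2.046
v -2.487 0.24 -2.025
v -2.386 0.026 -1.981
v -2.204 -0.119 -1.923
v -1.977 -0.168 -1.862
v -1.75 -0.11 -1.81
v -0.463 3.417 2.128
v -0.187 3.086 1.682
v 1.139 2.893 2.646
v 0.863 3.223 3.092
v -0.114 3.31 1.627
v 1.212 3.117 2.59
v -0.094 3.55 1.648
v 1.231 3.357 2.612
v -0.13 3.77 1.742
v 1.195 3.577 2.706
v -0.217 3.936 1.895
v 1.108 3.743 2.859
v -0.342 4.023 2.084
v 0.984 3.83 3.047
v -0.484 4.018 2.279
v 0.841 3.824 3.242
v -0.624 3.921 2.451
v 0.702 3.727 3.415
v -0.739 3.747 2.574
v 0.587 3.554 3.538
v -0.812 3.523 2.63
v 0.514 3.33 3.593
v -0.831 3.283 2.608
v 0.494 3.09 3.572
v -0.795 3.063 2.514
v 0.53 2.87 3.478
v -0.708 2.897 2.361
v 0.617 2.704 3.325
v -0.584 2.81 2.173
v 0.742 2.617 3.136
v -0.441 2.816 1.978
v 0.884 2.622 2.941
v -0.302 2.913 1.805
v 1.024 2.719 2.769
v 0.5 -2.712 1.542
v 1.055 -2.372 2.366
v -1.18 -2.768 2.698
v 0.892 -1.949 2.149
v 0.638 -1.701 1.792
v 0.353 -1.685 1.379
v 0.102 -1.903 1.003
v -0.059 -2.307 0.75
v -0.091 -2.804 0.679
v 0.012 -3.279 0.805
v 0.227 -3.624 1.101
v 0.504 -3.761 1.497
v 0.781 -3.656 1.904
v 0.993 -3.336 2.227
v 1.092 -2.872 2.394
v 1.086 3.762 0.006
v 1.393 3.717 0.448
v 0.094 4.118 0.734
v 1.417 4.059 0.312
v 1.285 4.263 0.034
v 1.061 4.233 -0.258
v 0.847 3.982 -0.426
v 0.746 3.629 -0.392
v 0.803 3.338 -0.171
v 0.993 3.246 0.132
v 1.226 3.395 0.376
f 2 1 4
f 2 4 3
f 4 1 5
f 4 5 3
f 5 1 6
f 5 6 3
f 6 1 7
f 6 7 3
f 7 1 8
f 7 8 3
f 8 1 9
f 8 9 3
f 9 1 10
f 9 10 3
f 10 1 11
f 10 11 3
f 11 1 12
f 11 12 3
f 12 1 13
f 12 13 3
f 13 1 14
f 13 14 3
f 14 1 2
f 14 2 3
f 16 15 18
f 16 18 17
f 18 15 19
f 18 19 17
f 19 15 20
f 19 20 17
f 20 15 21
f 20 21 17
f 21 15 22
f 21 22 17
f 22 15 23
f 22 23 17
f 23 15 24
f 23 24 17
f 24 15 25
f 24 25 17
f 25 15 26
f 25 26 17
f 26 15 27
f 26 27 17
f 27 15 28
f 27 28 17
f 28 15 29
f 28 29 17
f 29 15 30
f 29 30 17
f 30 15 16
f 30 16 17
f 32 31 35
f 32 35 33
f 33 35 36
f 33 36 34
f 35 31 37
f 35 37 36
f 36 37 38
f 36 38 34
f 37 31 39
f 37 39 38
f 38 39 40
f 38 40 34
f 39 31 41
f 39 41 40
f 40 41 42
f 40 42 34
f 41 31 43
f 41 43 42
f 42 43 44
f 42 44 34
f 43 31 45
f 43 45 44
f 44 45 46
f 44 46 34
f 45 31 47
f 45 47 46
f 46 47 48
f 46 48 34
f 47 31 49
f 47 49 48
f 48 49 50
f 48 50 34
f 49 31 51
f 49 51 50
f 50 51 52
f 50 52 34
f 51 31 53
f 51 53 52
f 52 53 54
f 52 54 34
f 53 31 55
f 53 55 54
f 54 55 56
f 54 56 34
f 55 31 57
f 55 57 56
f 56 57 58
f 56 58 34
f 57 31 59
f 57 59 58
f 58 59 60
f 58 60 34
f 59 31 61
f 59 61 60
f 60 61 62
f 60 62 34
f 61 31 63
f 61 63 62
f 62 63 64
f 62 64 34
f 63 31 32
f 63 32 64
f 64 32 33
f 64 33 34
f 66 65 68
f 66 68 67
f 68 65 69
f 68 69 67
f 69 65 70
f 69 70 67
f 70 65 71
f 70 71 67
f 71 65 72
f 71 72 67
f 72 65 73
f 72 73 67
f 73 65 74
f 73 74 67
f 74 65 75
f 74 75 67
f 75 65 76
f 75 76 67
f 76 65 77
f 76 77 67
f 77 65 78
f 77 78 67
f 78 65 79
f 78 79 67
f 79 65 66
f 79 66 67
f 81 80 83
f 81 83 82
f 83 80 84
f 83 84 82
f 84 80 85
f 84 85 82
f 85 80 86
f 85 86 82
f 86 80 87
f 86 87 82
f 87 80 88
f 87 88 82
f 88 80 89
f 88 89 82
f 89 80 90
f 89 90 82
f 90 80 81
f 90 81 82



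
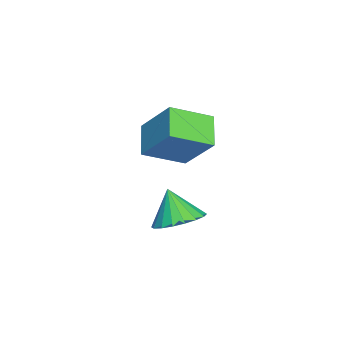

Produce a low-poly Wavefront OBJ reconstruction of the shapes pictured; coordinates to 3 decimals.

v 1.655 -1.289 -4.263
v 2.151 -0.607 -3.743
v 1.105 -1.791 -3.077
v 1.771 -0.404 -3.834
v 1.367 -0.376 -4.009
v 1.021 -0.529 -4.235
v 0.8 -0.832 -4.466
v 0.749 -1.226 -4.657
v 0.877 -1.632 -4.769
v 1.159 -1.971 -4.782
v 1.54 -2.174 -4.691
v 1.943 -2.202 -4.516
v 2.289 -2.049 -4.29
v 2.51 -1.745 -4.059
v 2.561 -1.351 -3.869
v 2.433 -0.945 -3.756
v 0.217 -2.856 -0.567
v 0.822 -1.764 0.931
v -0.447 -1.45 -1.325
v 0.157 -0.357 0.173
v 1.383 -2.643 -1.193
v 1.987 -1.55 0.305
v 0.718 -1.236 -1.951
v 1.323 -0.144 -0.453
f 2 1 4
f 2 4 3
f 4 1 5
f 4 5 3
f 5 1 6
f 5 6 3
f 6 1 7
f 6 7 3
f 7 1 8
f 7 8 3
f 8 1 9
f 8 9 3
f 9 1 10
f 9 10 3
f 10 1 11
f 10 11 3
f 11 1 12
f 11 12 3
f 12 1 13
f 12 13 3
f 13 1 14
f 13 14 3
f 14 1 15
f 14 15 3
f 15 1 16
f 15 16 3
f 16 1 2
f 16 2 3
f 18 20 17
f 21 18 17
f 17 20 19
f 19 21 17
f 18 24 20
f 22 18 21
f 22 24 18
f 20 24 19
f 23 21 19
f 19 24 23
f 23 22 21
f 24 22 23



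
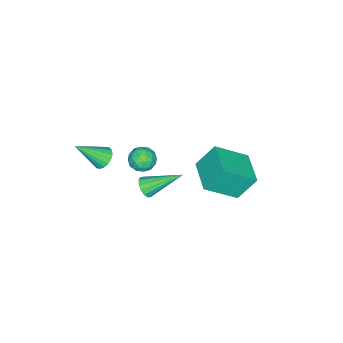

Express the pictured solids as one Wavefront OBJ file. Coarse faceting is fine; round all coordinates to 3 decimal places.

v -3.665 1.97 -4.207
v -2.467 0.73 -2.99
v -4.274 2.696 -2.868
v -3.076 1.456 -1.651
v -2.284 3.244 -4.269
v -1.086 2.004 -3.052
v -2.893 3.97 -2.93
v -1.695 2.73 -1.713
v 2.888 -1.128 1.56
v 3.247 -0.628 1.694
v 3.772 -2.092 2.78
v 3.032 -0.6 1.872
v 2.789 -0.676 1.988
v 2.565 -0.842 2.019
v 2.405 -1.064 1.959
v 2.341 -1.299 1.82
v 2.385 -1.5 1.63
v 2.528 -1.627 1.425
v 2.743 -1.655 1.247
v 2.987 -1.579 1.131
v 3.211 -1.413 1.1
v 3.371 -1.191 1.16
v 3.435 -0.956 1.299
v 3.391 -0.755 1.489
v -0.63 -1.055 -4.235
v -0.083 -0.972 -3.935
v -1.51 0.575 -3.085
v -0.066 -0.778 -4.196
v -0.2 -0.658 -4.468
v -0.45 -0.645 -4.678
v -0.748 -0.742 -4.769
v -1.014 -0.922 -4.717
v -1.178 -1.138 -4.535
v -1.195 -1.332 -4.274
v -1.061 -1.452 -4.002
v -0.811 -1.465 -3.792
v -0.513 -1.368 -3.701
v -0.247 -1.188 -3.754
v 0.499 0.198 -0.54
v 1.112 -0.213 -0.43
v -0.172 -0.807 -0.55
v 0.441 -1.218 -0.44
v 0.186 -0.775 0.104
v 0.601 -0.154 0.11
v 0.339 -0.866 -1.09
v 0.754 -0.245 -1.084
v 1.014 -0.87 -0.77
v 0.919 -0.814 -0.032
v 0.021 -0.206 -0.948
v -0.074 -0.15 -0.21
v 0.864 0.08 -0.484
v 0.076 -1.1 -0.496
v -0.074 -0.84 -0.176
v 0.286 -1.082 -0.111
v 0.564 0.115 -0.167
v 0.924 -0.126 -0.102
v 0.38 -0.456 0.212
v 0.016 -0.894 -0.878
v 0.376 -1.135 -0.813
v 0.654 0.062 -0.869
v 1.014 -0.18 -0.804
v 0.56 -0.564 -1.192
v 1.167 -0.547 -0.619
v 0.773 -1.138 -0.625
v 0.713 -0.931 -1.007
v 0.957 -0.566 -1.004
v 1.111 -0.514 -0.185
v 0.717 -1.105 -0.191
v 0.567 -0.844 0.129
v 0.811 -0.48 0.132
v 1.054 -0.901 -0.385
v 0.223 0.085 -0.789
v -0.171 -0.506 -0.795
v 0.129 -0.54 -1.112
v 0.373 -0.176 -1.109
v 0.167 0.118 -0.355
v -0.227 -0.473 -0.361
v -0.017 -0.454 0.024
v 0.227 -0.089 0.027
v -0.114 -0.119 -0.595
f 2 4 1
f 5 2 1
f 1 4 3
f 3 5 1
f 2 8 4
f 6 2 5
f 6 8 2
f 4 8 3
f 7 5 3
f 3 8 7
f 7 6 5
f 8 6 7
f 10 9 12
f 10 12 11
f 12 9 13
f 12 13 11
f 13 9 14
f 13 14 11
f 14 9 15
f 14 15 11
f 15 9 16
f 15 16 11
f 16 9 17
f 16 17 11
f 17 9 18
f 17 18 11
f 18 9 19
f 18 19 11
f 19 9 20
f 19 20 11
f 20 9 21
f 20 21 11
f 21 9 22
f 21 22 11
f 22 9 23
f 22 23 11
f 23 9 24
f 23 24 11
f 24 9 10
f 24 10 11
f 26 25 28
f 26 28 27
f 28 25 29
f 28 29 27
f 29 25 30
f 29 30 27
f 30 25 31
f 30 31 27
f 31 25 32
f 31 32 27
f 32 25 33
f 32 33 27
f 33 25 34
f 33 34 27
f 34 25 35
f 34 35 27
f 35 25 36
f 35 36 27
f 36 25 37
f 36 37 27
f 37 25 38
f 37 38 27
f 38 25 26
f 38 26 27
f 39 76 55
f 76 50 79
f 55 79 44
f 76 79 55
f 39 55 51
f 55 44 56
f 51 56 40
f 55 56 51
f 39 51 60
f 51 40 61
f 60 61 46
f 51 61 60
f 39 60 72
f 60 46 75
f 72 75 49
f 60 75 72
f 39 72 76
f 72 49 80
f 76 80 50
f 72 80 76
f 40 56 67
f 56 44 70
f 67 70 48
f 56 70 67
f 44 79 57
f 79 50 78
f 57 78 43
f 79 78 57
f 50 80 77
f 80 49 73
f 77 73 41
f 80 73 77
f 49 75 74
f 75 46 62
f 74 62 45
f 75 62 74
f 46 61 66
f 61 40 63
f 66 63 47
f 61 63 66
f 42 68 54
f 68 48 69
f 54 69 43
f 68 69 54
f 42 54 52
f 54 43 53
f 52 53 41
f 54 53 52
f 42 52 59
f 52 41 58
f 59 58 45
f 52 58 59
f 42 59 64
f 59 45 65
f 64 65 47
f 59 65 64
f 42 64 68
f 64 47 71
f 68 71 48
f 64 71 68
f 43 69 57
f 69 48 70
f 57 70 44
f 69 70 57
f 41 53 77
f 53 43 78
f 77 78 50
f 53 78 77
f 45 58 74
f 58 41 73
f 74 73 49
f 58 73 74
f 47 65 66
f 65 45 62
f 66 62 46
f 65 62 66
f 48 71 67
f 71 47 63
f 67 63 40
f 71 63 67



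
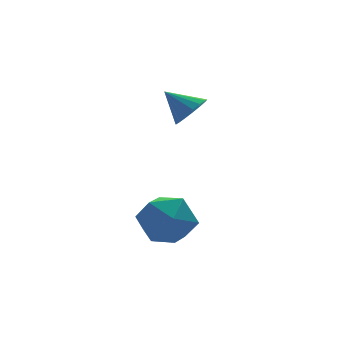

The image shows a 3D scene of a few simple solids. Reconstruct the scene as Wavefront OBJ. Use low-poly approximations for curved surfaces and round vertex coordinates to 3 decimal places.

v -0.359 -0.138 -2.5
v 0.294 0.58 -2.735
v 0.066 -0.96 -3.825
v 0.719 -0.242 -4.06
v 0.884 -0.827 -3.268
v 0.622 -0.319 -2.449
v -0.262 -0.061 -4.111
v -0.524 0.447 -3.292
v 0.355 0.628 -3.731
v 1.063 0.154 -3.21
v -0.703 -0.534 -3.35
v 0.005 -1.008 -2.829
v 2.572 3.239 -0.7
v 3.166 3.482 -0.447
v 1.988 3.921 0.02
v 3.097 3.687 -0.697
v 2.908 3.789 -0.947
v 2.641 3.765 -1.141
v 2.359 3.621 -1.234
v 2.125 3.39 -1.204
v 1.994 3.124 -1.059
v 1.995 2.884 -0.832
v 2.128 2.726 -0.574
v 2.363 2.686 -0.345
v 2.645 2.772 -0.198
v 2.911 2.965 -0.165
v 3.099 3.221 -0.255
f 1 12 6
f 1 6 2
f 1 2 8
f 1 8 11
f 1 11 12
f 2 6 10
f 6 12 5
f 12 11 3
f 11 8 7
f 8 2 9
f 4 10 5
f 4 5 3
f 4 3 7
f 4 7 9
f 4 9 10
f 5 10 6
f 3 5 12
f 7 3 11
f 9 7 8
f 10 9 2
f 14 13 16
f 14 16 15
f 16 13 17
f 16 17 15
f 17 13 18
f 17 18 15
f 18 13 19
f 18 19 15
f 19 13 20
f 19 20 15
f 20 13 21
f 20 21 15
f 21 13 22
f 21 22 15
f 22 13 23
f 22 23 15
f 23 13 24
f 23 24 15
f 24 13 25
f 24 25 15
f 25 13 26
f 25 26 15
f 26 13 27
f 26 27 15
f 27 13 14
f 27 14 15



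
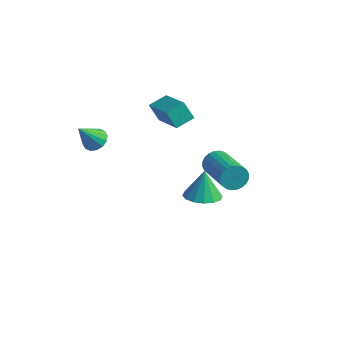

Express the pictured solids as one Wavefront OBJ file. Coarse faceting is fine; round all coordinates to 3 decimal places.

v 1.248 -0.389 0.456
v 1.554 -0.268 -0.081
v 3.119 -1.35 0.568
v 2.812 -1.471 1.104
v 1.626 -0.079 0.059
v 3.191 -1.161 0.708
v 1.641 0.062 0.259
v 3.206 -1.02 0.908
v 1.596 0.135 0.49
v 3.16 -0.947 1.139
v 1.497 0.128 0.715
v 3.062 -0.954 1.364
v 1.361 0.042 0.901
v 2.926 -1.04 1.55
v 1.207 -0.109 1.019
v 2.772 -1.191 1.668
v 1.06 -0.303 1.051
v 2.625 -1.385 1.7
v 0.941 -0.51 0.992
v 2.506 -1.592 1.641
v 0.869 -0.699 0.852
v 2.434 -1.781 1.501
v 0.854 -0.84 0.652
v 2.419 -1.922 1.301
v 0.9 -0.913 0.421
v 2.464 -1.995 1.07
v 0.998 -0.906 0.196
v 2.563 -1.988 0.845
v 1.134 -0.82 0.01
v 2.699 -1.902 0.659
v 1.288 -0.669 -0.108
v 2.853 -1.751 0.541
v 1.435 -0.475 -0.14
v 3 -1.557 0.509
v 0.025 0.468 -3.145
v 0.806 0.164 -2.952
v -0.145 0.872 -1.815
v 0.874 0.587 -3.072
v 0.714 0.979 -3.212
v 0.37 1.233 -3.333
v -0.067 1.282 -3.404
v -0.479 1.114 -3.406
v -0.756 0.772 -3.337
v -0.823 0.348 -3.217
v -0.663 -0.043 -3.078
v -0.319 -0.297 -2.956
v 0.118 -0.347 -2.885
v 0.53 -0.178 -2.883
v -0.91 -0.877 3.025
v -0.569 -0.082 3.274
v -2.44 0.069 2.105
v -2.099 0.863 2.353
v -0.421 -0.843 2.247
v -0.08 -0.049 2.495
v -1.951 0.102 1.326
v -1.61 0.897 1.575
v -3.18 -2.758 1.51
v -2.75 -2.476 1.799
v -3.46 -3.502 2.65
v -3 -2.309 1.847
v -3.299 -2.261 1.805
v -3.566 -2.347 1.684
v -3.73 -2.542 1.516
v -3.746 -2.796 1.346
v -3.611 -3.039 1.221
v -3.36 -3.207 1.173
v -3.062 -3.255 1.215
v -2.795 -3.169 1.336
v -2.631 -2.973 1.504
v -2.615 -2.72 1.673
f 2 1 5
f 2 5 3
f 3 5 6
f 3 6 4
f 5 1 7
f 5 7 6
f 6 7 8
f 6 8 4
f 7 1 9
f 7 9 8
f 8 9 10
f 8 10 4
f 9 1 11
f 9 11 10
f 10 11 12
f 10 12 4
f 11 1 13
f 11 13 12
f 12 13 14
f 12 14 4
f 13 1 15
f 13 15 14
f 14 15 16
f 14 16 4
f 15 1 17
f 15 17 16
f 16 17 18
f 16 18 4
f 17 1 19
f 17 19 18
f 18 19 20
f 18 20 4
f 19 1 21
f 19 21 20
f 20 21 22
f 20 22 4
f 21 1 23
f 21 23 22
f 22 23 24
f 22 24 4
f 23 1 25
f 23 25 24
f 24 25 26
f 24 26 4
f 25 1 27
f 25 27 26
f 26 27 28
f 26 28 4
f 27 1 29
f 27 29 28
f 28 29 30
f 28 30 4
f 29 1 31
f 29 31 30
f 30 31 32
f 30 32 4
f 31 1 33
f 31 33 32
f 32 33 34
f 32 34 4
f 33 1 2
f 33 2 34
f 34 2 3
f 34 3 4
f 36 35 38
f 36 38 37
f 38 35 39
f 38 39 37
f 39 35 40
f 39 40 37
f 40 35 41
f 40 41 37
f 41 35 42
f 41 42 37
f 42 35 43
f 42 43 37
f 43 35 44
f 43 44 37
f 44 35 45
f 44 45 37
f 45 35 46
f 45 46 37
f 46 35 47
f 46 47 37
f 47 35 48
f 47 48 37
f 48 35 36
f 48 36 37
f 50 52 49
f 53 50 49
f 49 52 51
f 51 53 49
f 50 56 52
f 54 50 53
f 54 56 50
f 52 56 51
f 55 53 51
f 51 56 55
f 55 54 53
f 56 54 55
f 58 57 60
f 58 60 59
f 60 57 61
f 60 61 59
f 61 57 62
f 61 62 59
f 62 57 63
f 62 63 59
f 63 57 64
f 63 64 59
f 64 57 65
f 64 65 59
f 65 57 66
f 65 66 59
f 66 57 67
f 66 67 59
f 67 57 68
f 67 68 59
f 68 57 69
f 68 69 59
f 69 57 70
f 69 70 59
f 70 57 58
f 70 58 59



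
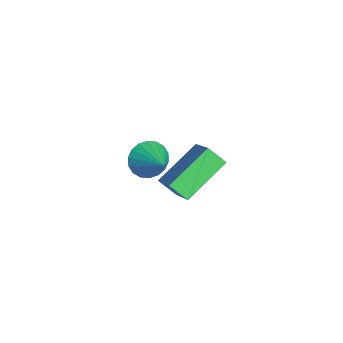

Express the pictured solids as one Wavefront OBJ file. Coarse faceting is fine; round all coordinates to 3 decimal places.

v -4.429 2.002 -2.797
v -3.961 1.958 -3.529
v -3.151 2.378 -2.003
v -4.074 2.328 -3.522
v -4.258 2.633 -3.371
v -4.476 2.813 -3.106
v -4.684 2.833 -2.78
v -4.842 2.688 -2.458
v -4.918 2.407 -2.202
v -4.896 2.046 -2.065
v -4.783 1.676 -2.072
v -4.599 1.37 -2.223
v -4.381 1.19 -2.488
v -4.173 1.17 -2.813
v -4.015 1.315 -3.136
v -3.939 1.596 -3.391
v 0.916 1.809 0.925
v -0.014 3.398 1.934
v -0.609 1.684 -0.284
v -1.539 3.273 0.726
v 1.319 2.407 0.354
v 0.389 3.996 1.364
v -0.206 2.282 -0.854
v -1.136 3.871 0.155
f 2 1 4
f 2 4 3
f 4 1 5
f 4 5 3
f 5 1 6
f 5 6 3
f 6 1 7
f 6 7 3
f 7 1 8
f 7 8 3
f 8 1 9
f 8 9 3
f 9 1 10
f 9 10 3
f 10 1 11
f 10 11 3
f 11 1 12
f 11 12 3
f 12 1 13
f 12 13 3
f 13 1 14
f 13 14 3
f 14 1 15
f 14 15 3
f 15 1 16
f 15 16 3
f 16 1 2
f 16 2 3
f 18 20 17
f 21 18 17
f 17 20 19
f 19 21 17
f 18 24 20
f 22 18 21
f 22 24 18
f 20 24 19
f 23 21 19
f 19 24 23
f 23 22 21
f 24 22 23



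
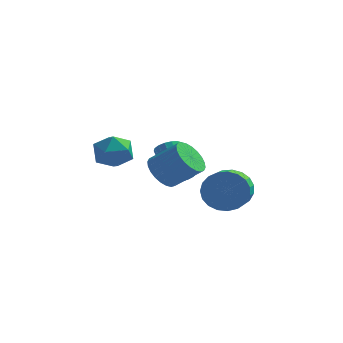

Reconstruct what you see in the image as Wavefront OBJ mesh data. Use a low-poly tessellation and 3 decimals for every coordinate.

v 2.188 -0.375 -1.205
v 2.734 -0.578 -1.968
v 2.898 -1.908 -1.498
v 2.352 -1.705 -0.735
v 3.005 -0.451 -1.704
v 3.168 -1.781 -1.234
v 3.135 -0.311 -1.353
v 3.298 -1.641 -0.883
v 3.101 -0.182 -0.977
v 3.264 -1.512 -0.507
v 2.909 -0.087 -0.64
v 3.072 -1.417 -0.17
v 2.593 -0.041 -0.401
v 2.756 -1.371 0.069
v 2.206 -0.053 -0.301
v 2.37 -1.383 0.169
v 1.817 -0.121 -0.357
v 1.98 -1.451 0.113
v 1.492 -0.232 -0.56
v 1.655 -1.562 -0.09
v 1.287 -0.369 -0.875
v 1.45 -1.699 -0.404
v 1.238 -0.506 -1.246
v 1.402 -1.836 -0.776
v 1.354 -0.621 -1.611
v 1.517 -1.951 -1.14
v 1.613 -0.693 -1.905
v 1.777 -2.023 -1.435
v 1.972 -0.711 -2.078
v 2.136 -2.04 -1.608
v 2.369 -0.67 -2.101
v 2.532 -2 -1.63
v 0.075 0.268 -1.071
v 0.593 0.402 -0.799
v -0.257 1.445 0.304
v -0.775 1.312 0.031
v 0.57 0.601 -1.004
v -0.28 1.644 0.098
v 0.434 0.724 -1.225
v -0.416 1.767 -0.123
v 0.216 0.742 -1.411
v -0.634 1.786 -0.308
v -0.035 0.652 -1.519
v -0.885 1.696 -0.416
v -0.26 0.474 -1.525
v -1.11 1.518 -0.422
v -0.409 0.249 -1.426
v -1.259 1.293 -0.323
v -0.446 0.028 -1.246
v -1.296 1.072 -0.144
v -0.365 -0.137 -1.027
v -1.215 0.906 0.076
v -0.183 -0.21 -0.817
v -1.033 0.833 0.286
v 0.059 -0.174 -0.666
v -0.791 0.87 0.437
v 0.304 -0.036 -0.607
v -0.546 1.008 0.495
v 0.496 0.172 -0.655
v -0.354 1.215 0.447
v -0.116 -1.773 0.011
v 0.383 -1.514 -0.599
v 1.516 -1.489 0.338
v 1.016 -1.747 0.949
v 0.278 -1.232 -0.479
v 1.41 -1.207 0.458
v 0.113 -1.032 -0.285
v 1.245 -1.007 0.652
v -0.087 -0.945 -0.046
v 1.045 -0.92 0.891
v -0.291 -0.984 0.202
v 0.841 -0.959 1.139
v -0.469 -1.143 0.421
v 0.663 -1.118 1.358
v -0.593 -1.398 0.578
v 0.539 -1.373 1.515
v -0.645 -1.71 0.648
v 0.487 -1.685 1.585
v -0.616 -2.031 0.622
v 0.517 -2.006 1.559
v -0.51 -2.313 0.502
v 0.622 -2.288 1.439
v -0.345 -2.513 0.308
v 0.787 -2.488 1.245
v -0.145 -2.6 0.069
v 0.987 -2.575 1.006
v 0.059 -2.561 -0.179
v 1.191 -2.536 0.758
v 0.237 -2.402 -0.398
v 1.369 -2.377 0.539
v 0.361 -2.147 -0.555
v 1.493 -2.122 0.382
v 0.413 -1.835 -0.625
v 1.545 -1.81 0.312
v -2.394 0.277 0.048
v -1.922 -0.013 0.776
v -2.998 -1.067 -0.096
v -2.526 -1.357 0.632
v -3.204 -0.752 0.739
v -2.83 0.078 0.828
v -2.09 -1.158 -0.148
v -1.716 -0.328 -0.059
v -1.733 -0.9 0.654
v -2.422 -0.65 1.202
v -2.498 -0.43 -0.522
v -3.187 -0.18 0.026
f 2 1 5
f 2 5 3
f 3 5 6
f 3 6 4
f 5 1 7
f 5 7 6
f 6 7 8
f 6 8 4
f 7 1 9
f 7 9 8
f 8 9 10
f 8 10 4
f 9 1 11
f 9 11 10
f 10 11 12
f 10 12 4
f 11 1 13
f 11 13 12
f 12 13 14
f 12 14 4
f 13 1 15
f 13 15 14
f 14 15 16
f 14 16 4
f 15 1 17
f 15 17 16
f 16 17 18
f 16 18 4
f 17 1 19
f 17 19 18
f 18 19 20
f 18 20 4
f 19 1 21
f 19 21 20
f 20 21 22
f 20 22 4
f 21 1 23
f 21 23 22
f 22 23 24
f 22 24 4
f 23 1 25
f 23 25 24
f 24 25 26
f 24 26 4
f 25 1 27
f 25 27 26
f 26 27 28
f 26 28 4
f 27 1 29
f 27 29 28
f 28 29 30
f 28 30 4
f 29 1 31
f 29 31 30
f 30 31 32
f 30 32 4
f 31 1 2
f 31 2 32
f 32 2 3
f 32 3 4
f 34 33 37
f 34 37 35
f 35 37 38
f 35 38 36
f 37 33 39
f 37 39 38
f 38 39 40
f 38 40 36
f 39 33 41
f 39 41 40
f 40 41 42
f 40 42 36
f 41 33 43
f 41 43 42
f 42 43 44
f 42 44 36
f 43 33 45
f 43 45 44
f 44 45 46
f 44 46 36
f 45 33 47
f 45 47 46
f 46 47 48
f 46 48 36
f 47 33 49
f 47 49 48
f 48 49 50
f 48 50 36
f 49 33 51
f 49 51 50
f 50 51 52
f 50 52 36
f 51 33 53
f 51 53 52
f 52 53 54
f 52 54 36
f 53 33 55
f 53 55 54
f 54 55 56
f 54 56 36
f 55 33 57
f 55 57 56
f 56 57 58
f 56 58 36
f 57 33 59
f 57 59 58
f 58 59 60
f 58 60 36
f 59 33 34
f 59 34 60
f 60 34 35
f 60 35 36
f 62 61 65
f 62 65 63
f 63 65 66
f 63 66 64
f 65 61 67
f 65 67 66
f 66 67 68
f 66 68 64
f 67 61 69
f 67 69 68
f 68 69 70
f 68 70 64
f 69 61 71
f 69 71 70
f 70 71 72
f 70 72 64
f 71 61 73
f 71 73 72
f 72 73 74
f 72 74 64
f 73 61 75
f 73 75 74
f 74 75 76
f 74 76 64
f 75 61 77
f 75 77 76
f 76 77 78
f 76 78 64
f 77 61 79
f 77 79 78
f 78 79 80
f 78 80 64
f 79 61 81
f 79 81 80
f 80 81 82
f 80 82 64
f 81 61 83
f 81 83 82
f 82 83 84
f 82 84 64
f 83 61 85
f 83 85 84
f 84 85 86
f 84 86 64
f 85 61 87
f 85 87 86
f 86 87 88
f 86 88 64
f 87 61 89
f 87 89 88
f 88 89 90
f 88 90 64
f 89 61 91
f 89 91 90
f 90 91 92
f 90 92 64
f 91 61 93
f 91 93 92
f 92 93 94
f 92 94 64
f 93 61 62
f 93 62 94
f 94 62 63
f 94 63 64
f 95 106 100
f 95 100 96
f 95 96 102
f 95 102 105
f 95 105 106
f 96 100 104
f 100 106 99
f 106 105 97
f 105 102 101
f 102 96 103
f 98 104 99
f 98 99 97
f 98 97 101
f 98 101 103
f 98 103 104
f 99 104 100
f 97 99 106
f 101 97 105
f 103 101 102
f 104 103 96



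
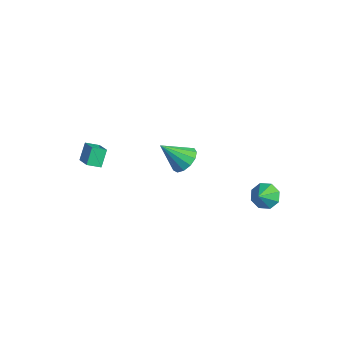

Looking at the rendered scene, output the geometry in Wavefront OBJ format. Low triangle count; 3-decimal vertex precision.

v -0.194 0.061 0.571
v 0.251 -0.612 0.148
v -0.746 -1.121 1.869
v 0.583 -0.404 0.479
v 0.669 -0.049 0.838
v 0.481 0.341 1.113
v 0.079 0.642 1.216
v -0.41 0.758 1.114
v -0.83 0.653 0.839
v -1.048 0.36 0.48
v -0.995 -0.028 0.149
v -0.687 -0.388 -0.048
v -0.223 -0.606 -0.048
v -4.528 -3.75 0.263
v -3.247 -3.923 0.921
v -4.265 -3.007 -0.054
v -2.984 -3.18 0.603
v -4.116 -4.3 -0.683
v -2.835 -4.473 -0.026
v -3.853 -3.557 -1.001
v -2.572 -3.73 -0.343
v 3.66 2.793 -0.561
v 4.041 3.426 -0.163
v 4.14 2.087 0.101
v 3.471 3.281 0.096
v 3.011 2.85 -0.031
v 2.932 2.385 -0.468
v 3.279 2.159 -0.96
v 3.849 2.304 -1.218
v 4.309 2.736 -1.092
v 4.389 3.2 -0.655
f 2 1 4
f 2 4 3
f 4 1 5
f 4 5 3
f 5 1 6
f 5 6 3
f 6 1 7
f 6 7 3
f 7 1 8
f 7 8 3
f 8 1 9
f 8 9 3
f 9 1 10
f 9 10 3
f 10 1 11
f 10 11 3
f 11 1 12
f 11 12 3
f 12 1 13
f 12 13 3
f 13 1 2
f 13 2 3
f 15 17 14
f 18 15 14
f 14 17 16
f 16 18 14
f 15 21 17
f 19 15 18
f 19 21 15
f 17 21 16
f 20 18 16
f 16 21 20
f 20 19 18
f 21 19 20
f 23 22 25
f 23 25 24
f 25 22 26
f 25 26 24
f 26 22 27
f 26 27 24
f 27 22 28
f 27 28 24
f 28 22 29
f 28 29 24
f 29 22 30
f 29 30 24
f 30 22 31
f 30 31 24
f 31 22 23
f 31 23 24



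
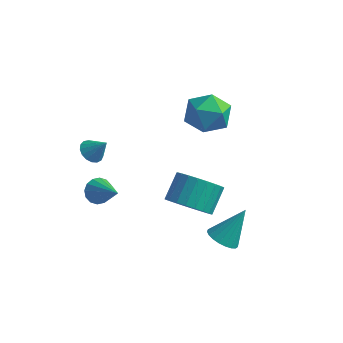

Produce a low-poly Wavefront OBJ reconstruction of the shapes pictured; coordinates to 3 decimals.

v -2.638 -2.737 2.918
v -2.22 -3.017 2.591
v -1.962 -2.643 3.702
v -2.183 -2.739 2.526
v -2.251 -2.461 2.551
v -2.408 -2.247 2.66
v -2.617 -2.144 2.828
v -2.831 -2.178 3.017
v -3.001 -2.34 3.182
v -3.088 -2.592 3.288
v -3.071 -2.878 3.308
v -2.956 -3.132 3.239
v -2.767 -3.295 3.096
v -2.549 -3.331 2.913
v -2.352 -3.23 2.73
v 2.621 -1.09 -2.063
v 3.151 -0.751 -2.491
v 3.219 -0.17 -0.597
v 2.907 -0.551 -2.517
v 2.614 -0.445 -2.464
v 2.323 -0.449 -2.343
v 2.083 -0.565 -2.173
v 1.936 -0.771 -1.983
v 1.908 -1.032 -1.808
v 2.003 -1.304 -1.676
v 2.205 -1.538 -1.612
v 2.479 -1.695 -1.625
v 2.778 -1.747 -1.714
v 3.049 -1.685 -1.863
v 3.247 -1.521 -2.047
v 3.337 -1.282 -2.234
v 3.303 -1.01 -2.39
v -3.325 -1.156 -1.409
v -2.968 -1.283 -1.974
v -1.975 -1.804 -0.411
v -2.879 -0.955 -1.882
v -2.91 -0.681 -1.663
v -3.052 -0.535 -1.376
v -3.267 -0.555 -1.098
v -3.498 -0.736 -0.904
v -3.682 -1.03 -0.845
v -3.771 -1.358 -0.937
v -3.74 -1.632 -1.156
v -3.599 -1.778 -1.443
v -3.383 -1.758 -1.721
v -3.153 -1.577 -1.915
v 1.337 -1.733 0.109
v 2.372 -1.585 -0.069
v 2.377 -0.519 0.854
v 1.343 -0.667 1.031
v 2.205 -1.337 -0.354
v 2.21 -0.271 0.568
v 1.906 -1.149 -0.569
v 1.911 -0.083 0.353
v 1.52 -1.05 -0.681
v 1.525 0.016 0.241
v 1.106 -1.055 -0.673
v 1.112 0.011 0.25
v 0.728 -1.164 -0.546
v 0.734 -0.097 0.377
v 0.442 -1.358 -0.319
v 0.448 -0.292 0.604
v 0.293 -1.61 -0.027
v 0.299 -0.544 0.896
v 0.303 -1.881 0.286
v 0.308 -0.815 1.209
v 0.47 -2.129 0.572
v 0.475 -1.063 1.494
v 0.769 -2.317 0.787
v 0.774 -1.251 1.709
v 1.155 -2.416 0.899
v 1.16 -1.35 1.821
v 1.568 -2.411 0.89
v 1.574 -1.345 1.813
v 1.946 -2.303 0.763
v 1.952 -1.236 1.686
v 2.232 -2.108 0.536
v 2.238 -1.042 1.459
v 2.381 -1.856 0.244
v 2.387 -0.79 1.167
v 0.207 3.301 1.653
v 0.976 2.488 1.9
v -0.936 2.612 2.94
v -0.167 1.799 3.187
v 0.05 2.892 3.455
v 0.756 3.318 2.659
v -0.716 1.782 2.181
v -0.01 2.208 1.385
v 0.405 1.549 2.226
v 0.878 2.235 3.013
v -0.838 2.865 1.827
v -0.365 3.551 2.614
f 2 1 4
f 2 4 3
f 4 1 5
f 4 5 3
f 5 1 6
f 5 6 3
f 6 1 7
f 6 7 3
f 7 1 8
f 7 8 3
f 8 1 9
f 8 9 3
f 9 1 10
f 9 10 3
f 10 1 11
f 10 11 3
f 11 1 12
f 11 12 3
f 12 1 13
f 12 13 3
f 13 1 14
f 13 14 3
f 14 1 15
f 14 15 3
f 15 1 2
f 15 2 3
f 17 16 19
f 17 19 18
f 19 16 20
f 19 20 18
f 20 16 21
f 20 21 18
f 21 16 22
f 21 22 18
f 22 16 23
f 22 23 18
f 23 16 24
f 23 24 18
f 24 16 25
f 24 25 18
f 25 16 26
f 25 26 18
f 26 16 27
f 26 27 18
f 27 16 28
f 27 28 18
f 28 16 29
f 28 29 18
f 29 16 30
f 29 30 18
f 30 16 31
f 30 31 18
f 31 16 32
f 31 32 18
f 32 16 17
f 32 17 18
f 34 33 36
f 34 36 35
f 36 33 37
f 36 37 35
f 37 33 38
f 37 38 35
f 38 33 39
f 38 39 35
f 39 33 40
f 39 40 35
f 40 33 41
f 40 41 35
f 41 33 42
f 41 42 35
f 42 33 43
f 42 43 35
f 43 33 44
f 43 44 35
f 44 33 45
f 44 45 35
f 45 33 46
f 45 46 35
f 46 33 34
f 46 34 35
f 48 47 51
f 48 51 49
f 49 51 52
f 49 52 50
f 51 47 53
f 51 53 52
f 52 53 54
f 52 54 50
f 53 47 55
f 53 55 54
f 54 55 56
f 54 56 50
f 55 47 57
f 55 57 56
f 56 57 58
f 56 58 50
f 57 47 59
f 57 59 58
f 58 59 60
f 58 60 50
f 59 47 61
f 59 61 60
f 60 61 62
f 60 62 50
f 61 47 63
f 61 63 62
f 62 63 64
f 62 64 50
f 63 47 65
f 63 65 64
f 64 65 66
f 64 66 50
f 65 47 67
f 65 67 66
f 66 67 68
f 66 68 50
f 67 47 69
f 67 69 68
f 68 69 70
f 68 70 50
f 69 47 71
f 69 71 70
f 70 71 72
f 70 72 50
f 71 47 73
f 71 73 72
f 72 73 74
f 72 74 50
f 73 47 75
f 73 75 74
f 74 75 76
f 74 76 50
f 75 47 77
f 75 77 76
f 76 77 78
f 76 78 50
f 77 47 79
f 77 79 78
f 78 79 80
f 78 80 50
f 79 47 48
f 79 48 80
f 80 48 49
f 80 49 50
f 81 92 86
f 81 86 82
f 81 82 88
f 81 88 91
f 81 91 92
f 82 86 90
f 86 92 85
f 92 91 83
f 91 88 87
f 88 82 89
f 84 90 85
f 84 85 83
f 84 83 87
f 84 87 89
f 84 89 90
f 85 90 86
f 83 85 92
f 87 83 91
f 89 87 88
f 90 89 82



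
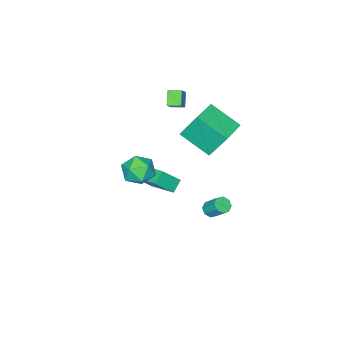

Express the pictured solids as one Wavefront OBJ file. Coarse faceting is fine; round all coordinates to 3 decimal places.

v -1.263 2.385 -2.227
v -0.715 2.422 -2.253
v -0.729 3.312 -1.279
v -1.277 3.275 -1.253
v -0.907 2.697 -2.507
v -0.922 3.587 -1.533
v -1.308 2.789 -2.597
v -1.322 3.679 -1.623
v -1.682 2.644 -2.471
v -1.697 3.535 -1.496
v -1.811 2.348 -2.201
v -1.825 3.238 -1.227
v -1.618 2.073 -1.947
v -1.633 2.963 -0.973
v -1.218 1.981 -1.857
v -1.232 2.871 -0.883
v -0.843 2.125 -1.984
v -0.858 3.016 -1.009
v -2.906 -0.515 2.792
v -3.351 0.377 4.479
v -3.378 1.266 1.725
v -3.823 2.159 3.412
v -1.237 0.021 2.948
v -1.682 0.914 4.635
v -1.709 1.803 1.881
v -2.154 2.695 3.568
v 0.602 -0.591 0.95
v 1.478 -1.198 0.826
v -0.138 -1.382 -0.406
v 0.738 -1.989 -0.53
v 0.104 -2.131 0.323
v 0.561 -1.642 1.161
v 0.779 -0.938 -0.741
v 1.236 -0.449 0.097
v 1.587 -1.412 -0.219
v 1.17 -2.149 0.439
v 0.17 -0.431 -0.019
v -0.247 -1.168 0.639
v -3.5 -2.778 3.631
v -2.917 -2.533 4.256
v -3.927 -2.089 3.758
v -3.343 -1.844 4.384
v -2.937 -2.296 2.916
v -2.353 -2.051 3.542
v -3.363 -1.607 3.044
v -2.78 -1.362 3.669
v -2.485 -3.409 -4.679
v -3.221 -3.567 -4.115
v -2.358 -1.527 -3.986
v -3.094 -1.685 -3.422
v -1.506 -3.895 -3.538
v -2.242 -4.053 -2.974
v -1.379 -2.013 -2.845
v -2.115 -2.171 -2.281
f 2 1 5
f 2 5 3
f 3 5 6
f 3 6 4
f 5 1 7
f 5 7 6
f 6 7 8
f 6 8 4
f 7 1 9
f 7 9 8
f 8 9 10
f 8 10 4
f 9 1 11
f 9 11 10
f 10 11 12
f 10 12 4
f 11 1 13
f 11 13 12
f 12 13 14
f 12 14 4
f 13 1 15
f 13 15 14
f 14 15 16
f 14 16 4
f 15 1 17
f 15 17 16
f 16 17 18
f 16 18 4
f 17 1 2
f 17 2 18
f 18 2 3
f 18 3 4
f 20 22 19
f 23 20 19
f 19 22 21
f 21 23 19
f 20 26 22
f 24 20 23
f 24 26 20
f 22 26 21
f 25 23 21
f 21 26 25
f 25 24 23
f 26 24 25
f 27 38 32
f 27 32 28
f 27 28 34
f 27 34 37
f 27 37 38
f 28 32 36
f 32 38 31
f 38 37 29
f 37 34 33
f 34 28 35
f 30 36 31
f 30 31 29
f 30 29 33
f 30 33 35
f 30 35 36
f 31 36 32
f 29 31 38
f 33 29 37
f 35 33 34
f 36 35 28
f 40 42 39
f 43 40 39
f 39 42 41
f 41 43 39
f 40 46 42
f 44 40 43
f 44 46 40
f 42 46 41
f 45 43 41
f 41 46 45
f 45 44 43
f 46 44 45
f 48 50 47
f 51 48 47
f 47 50 49
f 49 51 47
f 48 54 50
f 52 48 51
f 52 54 48
f 50 54 49
f 53 51 49
f 49 54 53
f 53 52 51
f 54 52 53



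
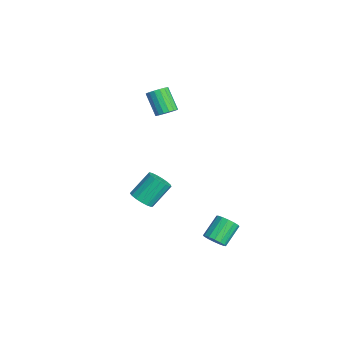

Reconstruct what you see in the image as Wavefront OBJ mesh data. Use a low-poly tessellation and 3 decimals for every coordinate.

v 4.322 -0.363 -4.39
v 4.983 -0.156 -4.054
v 4.16 0.851 -3.055
v 3.498 0.643 -3.39
v 4.934 0.102 -4.354
v 4.111 1.109 -3.355
v 4.721 0.235 -4.664
v 3.898 1.242 -3.664
v 4.401 0.208 -4.9
v 3.578 1.215 -3.9
v 4.06 0.028 -4.999
v 3.237 1.034 -4
v 3.789 -0.257 -4.935
v 2.966 0.749 -3.936
v 3.66 -0.571 -4.725
v 2.837 0.436 -3.726
v 3.709 -0.829 -4.425
v 2.886 0.178 -3.426
v 3.922 -0.962 -4.116
v 3.099 0.045 -3.116
v 4.242 -0.935 -3.88
v 3.419 0.072 -2.88
v 4.583 -0.754 -3.78
v 3.76 0.252 -2.781
v 4.854 -0.469 -3.844
v 4.031 0.537 -2.845
v -1.563 -1.992 3.197
v -1.147 -2.55 3.382
v -2.241 -2.925 4.708
v -2.657 -2.368 4.523
v -1.018 -2.287 3.563
v -2.111 -2.662 4.89
v -1.013 -1.956 3.66
v -2.107 -2.332 4.987
v -1.135 -1.634 3.651
v -2.229 -2.009 4.978
v -1.354 -1.394 3.538
v -2.448 -1.769 4.865
v -1.622 -1.291 3.347
v -2.716 -1.666 4.674
v -1.876 -1.348 3.121
v -2.97 -1.724 4.448
v -2.058 -1.553 2.913
v -3.152 -1.929 4.239
v -2.127 -1.859 2.769
v -3.221 -2.234 4.096
v -2.067 -2.195 2.724
v -3.161 -2.571 4.051
v -1.891 -2.485 2.787
v -2.985 -2.86 4.114
v -1.64 -2.662 2.943
v -2.734 -3.037 4.27
v -1.372 -2.685 3.158
v -2.466 -3.061 4.485
v 3.174 -4.498 -0.865
v 3.983 -4.332 -0.778
v 3.595 -3.135 0.551
v 2.786 -3.302 0.465
v 3.86 -4.069 -1.05
v 3.472 -2.873 0.279
v 3.58 -3.905 -1.28
v 3.192 -2.709 0.049
v 3.207 -3.877 -1.414
v 2.819 -2.681 -0.085
v 2.827 -3.991 -1.422
v 2.439 -2.795 -0.093
v 2.526 -4.221 -1.303
v 2.138 -3.025 0.026
v 2.373 -4.515 -1.083
v 1.986 -3.318 0.246
v 2.404 -4.805 -0.813
v 2.016 -3.608 0.516
v 2.612 -5.024 -0.555
v 2.224 -3.828 0.774
v 2.948 -5.123 -0.368
v 2.56 -3.927 0.961
v 3.336 -5.079 -0.294
v 2.948 -3.883 1.035
v 3.686 -4.902 -0.352
v 3.298 -3.706 0.978
v 3.92 -4.632 -0.526
v 3.532 -3.436 0.803
f 2 1 5
f 2 5 3
f 3 5 6
f 3 6 4
f 5 1 7
f 5 7 6
f 6 7 8
f 6 8 4
f 7 1 9
f 7 9 8
f 8 9 10
f 8 10 4
f 9 1 11
f 9 11 10
f 10 11 12
f 10 12 4
f 11 1 13
f 11 13 12
f 12 13 14
f 12 14 4
f 13 1 15
f 13 15 14
f 14 15 16
f 14 16 4
f 15 1 17
f 15 17 16
f 16 17 18
f 16 18 4
f 17 1 19
f 17 19 18
f 18 19 20
f 18 20 4
f 19 1 21
f 19 21 20
f 20 21 22
f 20 22 4
f 21 1 23
f 21 23 22
f 22 23 24
f 22 24 4
f 23 1 25
f 23 25 24
f 24 25 26
f 24 26 4
f 25 1 2
f 25 2 26
f 26 2 3
f 26 3 4
f 28 27 31
f 28 31 29
f 29 31 32
f 29 32 30
f 31 27 33
f 31 33 32
f 32 33 34
f 32 34 30
f 33 27 35
f 33 35 34
f 34 35 36
f 34 36 30
f 35 27 37
f 35 37 36
f 36 37 38
f 36 38 30
f 37 27 39
f 37 39 38
f 38 39 40
f 38 40 30
f 39 27 41
f 39 41 40
f 40 41 42
f 40 42 30
f 41 27 43
f 41 43 42
f 42 43 44
f 42 44 30
f 43 27 45
f 43 45 44
f 44 45 46
f 44 46 30
f 45 27 47
f 45 47 46
f 46 47 48
f 46 48 30
f 47 27 49
f 47 49 48
f 48 49 50
f 48 50 30
f 49 27 51
f 49 51 50
f 50 51 52
f 50 52 30
f 51 27 53
f 51 53 52
f 52 53 54
f 52 54 30
f 53 27 28
f 53 28 54
f 54 28 29
f 54 29 30
f 56 55 59
f 56 59 57
f 57 59 60
f 57 60 58
f 59 55 61
f 59 61 60
f 60 61 62
f 60 62 58
f 61 55 63
f 61 63 62
f 62 63 64
f 62 64 58
f 63 55 65
f 63 65 64
f 64 65 66
f 64 66 58
f 65 55 67
f 65 67 66
f 66 67 68
f 66 68 58
f 67 55 69
f 67 69 68
f 68 69 70
f 68 70 58
f 69 55 71
f 69 71 70
f 70 71 72
f 70 72 58
f 71 55 73
f 71 73 72
f 72 73 74
f 72 74 58
f 73 55 75
f 73 75 74
f 74 75 76
f 74 76 58
f 75 55 77
f 75 77 76
f 76 77 78
f 76 78 58
f 77 55 79
f 77 79 78
f 78 79 80
f 78 80 58
f 79 55 81
f 79 81 80
f 80 81 82
f 80 82 58
f 81 55 56
f 81 56 82
f 82 56 57
f 82 57 58

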